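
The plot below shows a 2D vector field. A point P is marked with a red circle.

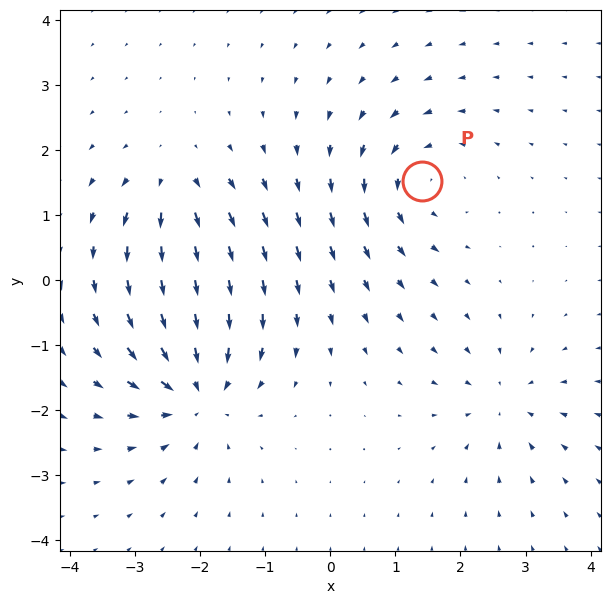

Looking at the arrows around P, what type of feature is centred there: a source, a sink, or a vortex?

At P (1.4, 1.5) the arrows circulate counterclockwise. Divergence ≈0, curl about +4 — near-zero divergence with nonzero curl is a vortex.

vortex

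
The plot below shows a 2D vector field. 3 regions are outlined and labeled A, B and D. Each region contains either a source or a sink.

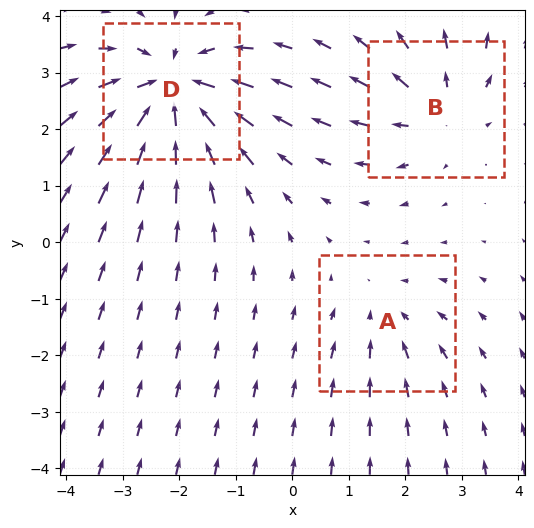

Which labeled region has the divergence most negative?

D

Divergence at each region's feature centre — A: about -2, B: about +3, D: about -5. Region D is most negative.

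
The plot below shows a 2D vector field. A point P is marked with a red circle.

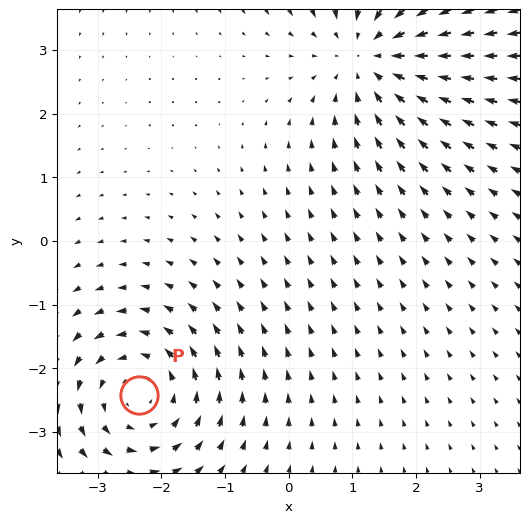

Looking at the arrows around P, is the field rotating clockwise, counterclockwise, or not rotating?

counterclockwise

Near P at (-2.4, -2.4) the arrows circulate counterclockwise. The curl (z-component) there is about +3; positive curl means counterclockwise rotation.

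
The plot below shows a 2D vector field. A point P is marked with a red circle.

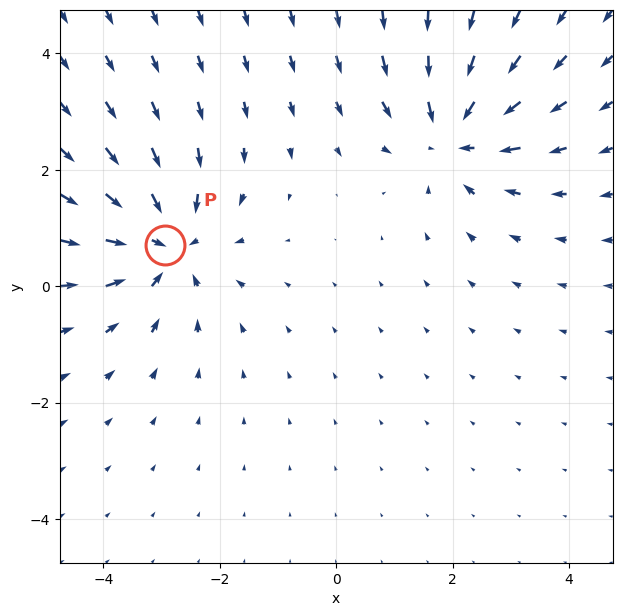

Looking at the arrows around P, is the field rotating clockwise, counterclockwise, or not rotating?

Near P at (-2.9, 0.7) the arrows show no circulation. The curl there is ≈0.

not rotating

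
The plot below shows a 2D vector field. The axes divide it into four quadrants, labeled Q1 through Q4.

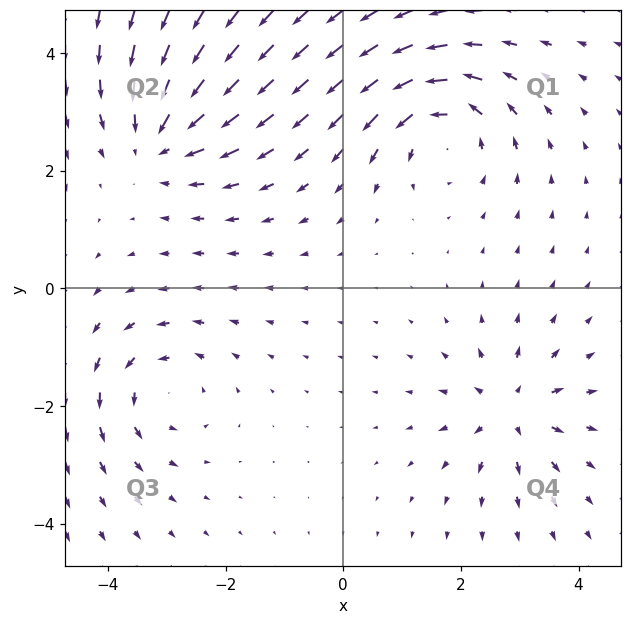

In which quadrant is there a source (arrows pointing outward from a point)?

The source sits at approximately (2.9, -2.1), which lies in quadrant Q4. The divergence there is about +5, positive as expected for a source.

Q4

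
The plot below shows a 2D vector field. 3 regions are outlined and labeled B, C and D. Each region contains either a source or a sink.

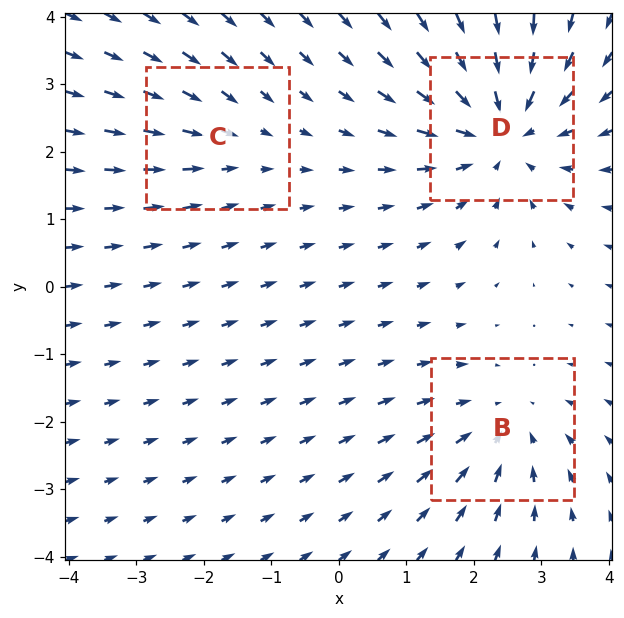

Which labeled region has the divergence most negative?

Divergence at each region's feature centre — B: about -3, C: about -2, D: about -4. Region D is most negative.

D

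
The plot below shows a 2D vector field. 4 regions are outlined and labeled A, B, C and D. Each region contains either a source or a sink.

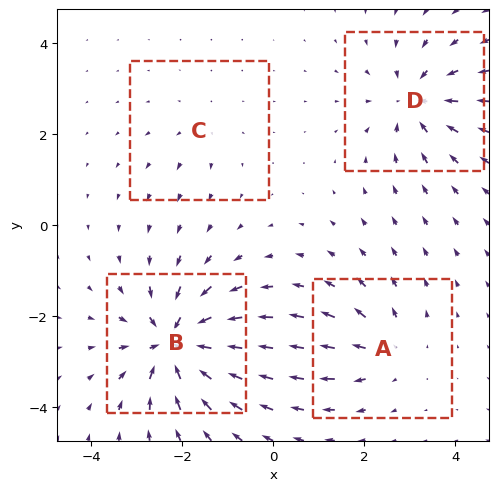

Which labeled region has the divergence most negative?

Divergence at each region's feature centre — A: about +4, B: about -8, C: about +2, D: about -5. Region B is most negative.

B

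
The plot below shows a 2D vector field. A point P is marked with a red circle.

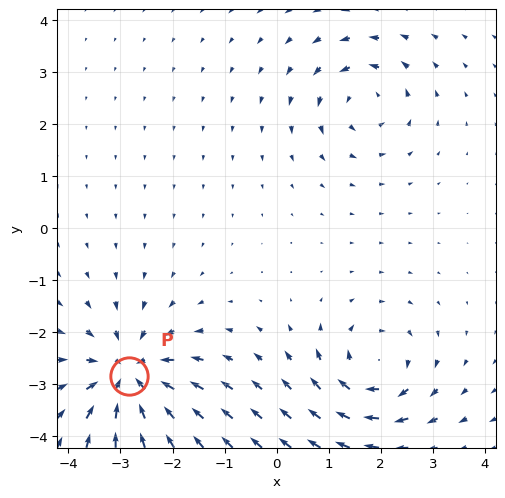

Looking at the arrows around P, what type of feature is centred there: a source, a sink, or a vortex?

At P (-2.8, -2.8) the arrows converge inward. Divergence about -6, curl ≈0 — negative divergence with near-zero curl is a sink.

sink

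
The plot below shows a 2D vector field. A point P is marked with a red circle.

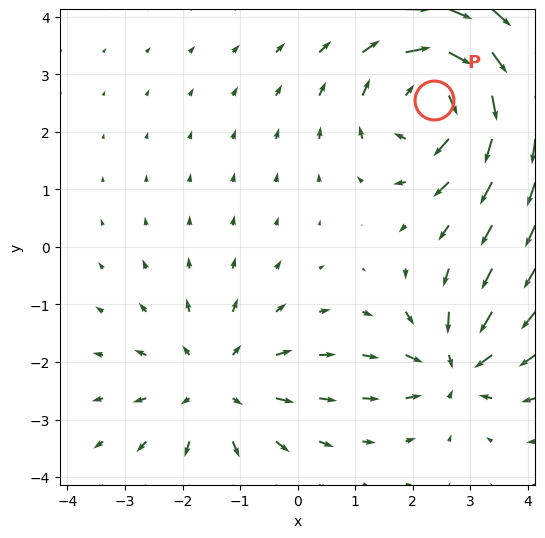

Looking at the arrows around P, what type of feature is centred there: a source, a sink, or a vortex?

At P (2.4, 2.5) the arrows circulate clockwise. Divergence ≈0, curl about -4 — near-zero divergence with nonzero curl is a vortex.

vortex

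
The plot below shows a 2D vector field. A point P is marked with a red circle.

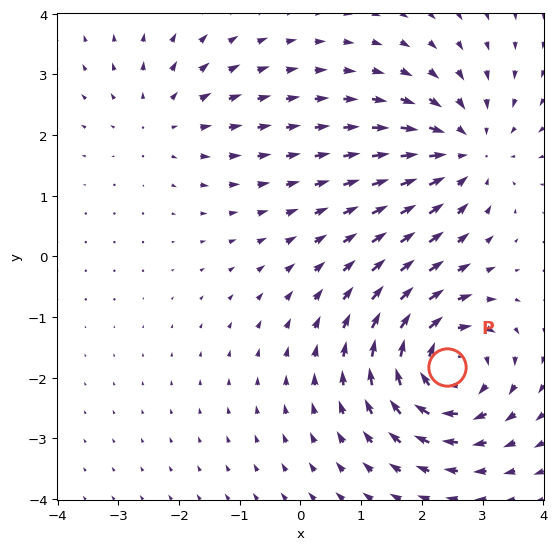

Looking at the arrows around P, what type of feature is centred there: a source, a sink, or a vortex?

vortex

At P (2.4, -1.8) the arrows circulate clockwise. Divergence ≈0, curl about -6 — near-zero divergence with nonzero curl is a vortex.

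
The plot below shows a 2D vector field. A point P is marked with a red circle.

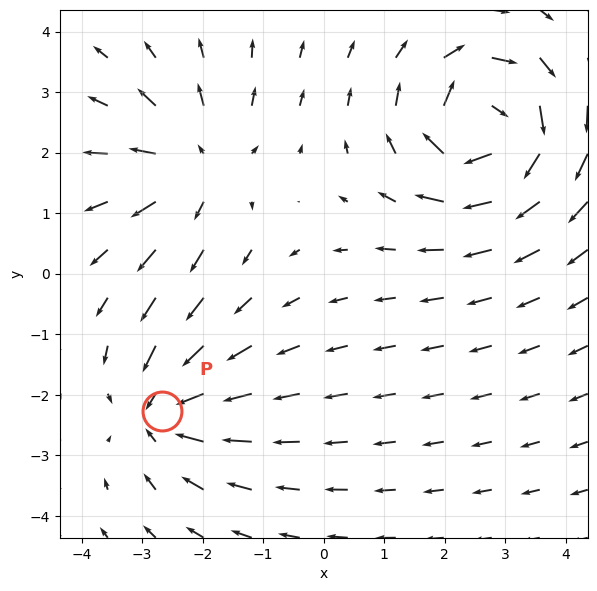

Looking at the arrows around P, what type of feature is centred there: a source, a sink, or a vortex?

At P (-2.7, -2.3) the arrows converge inward. Divergence about -3, curl ≈0 — negative divergence with near-zero curl is a sink.

sink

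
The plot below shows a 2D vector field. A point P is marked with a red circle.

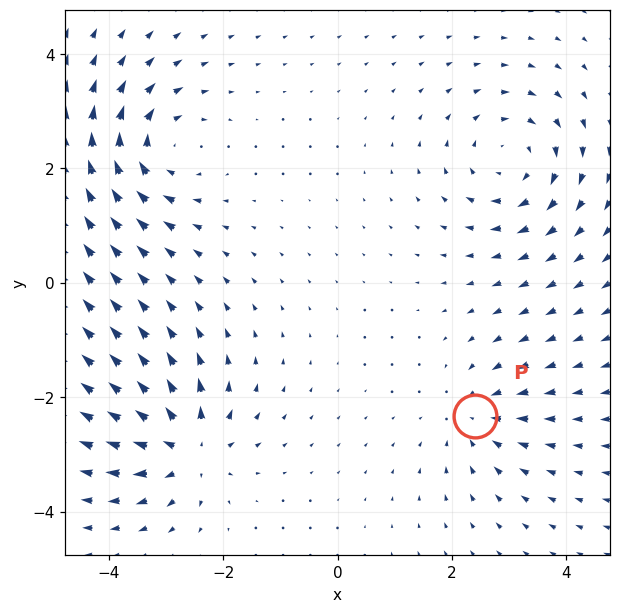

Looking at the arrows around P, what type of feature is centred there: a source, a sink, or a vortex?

At P (2.4, -2.3) the arrows converge inward. Divergence about -4, curl ≈0 — negative divergence with near-zero curl is a sink.

sink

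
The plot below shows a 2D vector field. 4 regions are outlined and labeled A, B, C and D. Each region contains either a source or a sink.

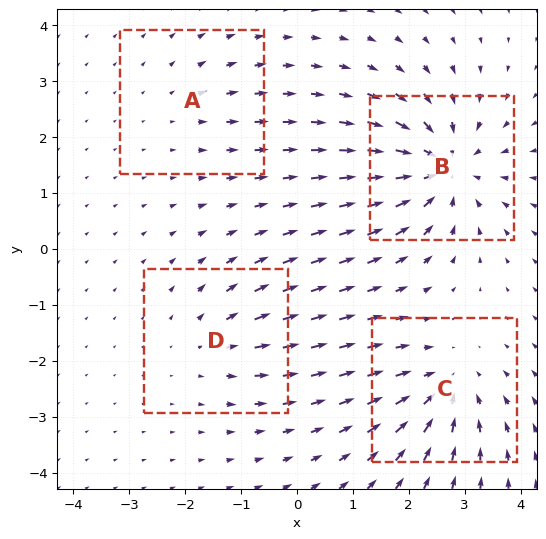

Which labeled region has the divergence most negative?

Divergence at each region's feature centre — A: about +2, B: about -7, C: about -5, D: about +3. Region B is most negative.

B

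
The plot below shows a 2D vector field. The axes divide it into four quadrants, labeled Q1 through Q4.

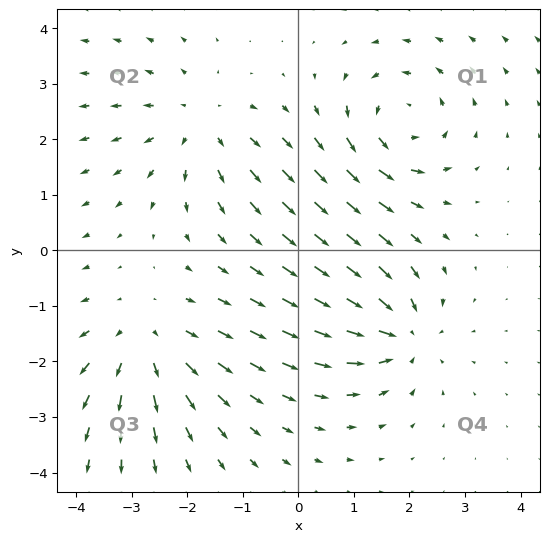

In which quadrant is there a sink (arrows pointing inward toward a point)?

Q4

The sink sits at approximately (1.9, -1.5), which lies in quadrant Q4. The divergence there is about -4, negative as expected for a sink.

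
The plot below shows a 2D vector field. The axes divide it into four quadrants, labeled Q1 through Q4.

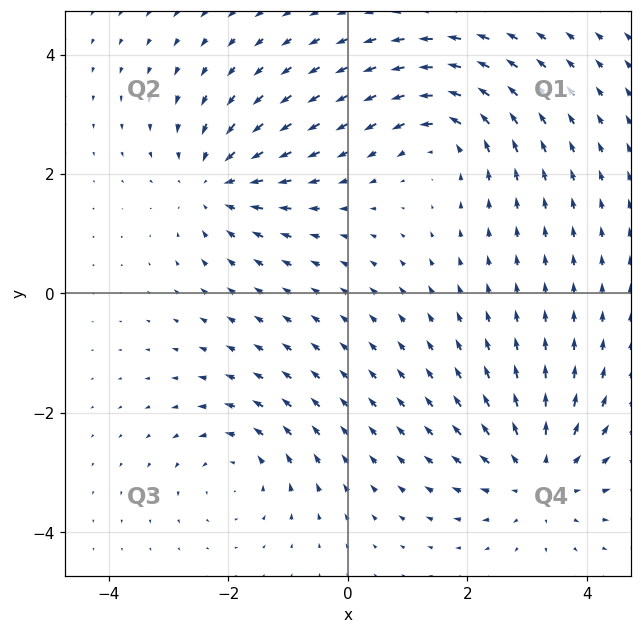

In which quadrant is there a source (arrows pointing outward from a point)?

The source sits at approximately (3.2, -3.1), which lies in quadrant Q4. The divergence there is about +4, positive as expected for a source.

Q4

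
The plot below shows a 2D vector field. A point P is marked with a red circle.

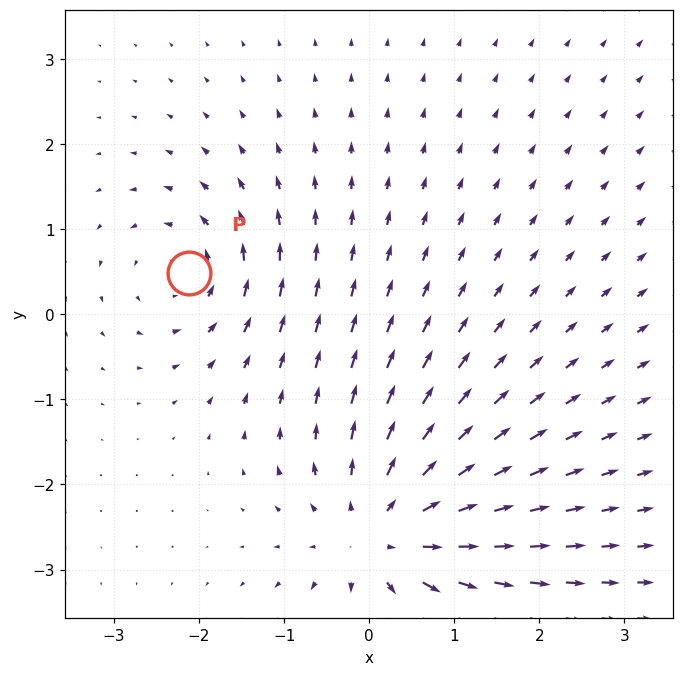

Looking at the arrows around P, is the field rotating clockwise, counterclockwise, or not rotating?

Near P at (-2.1, 0.5) the arrows circulate counterclockwise. The curl (z-component) there is about +4; positive curl means counterclockwise rotation.

counterclockwise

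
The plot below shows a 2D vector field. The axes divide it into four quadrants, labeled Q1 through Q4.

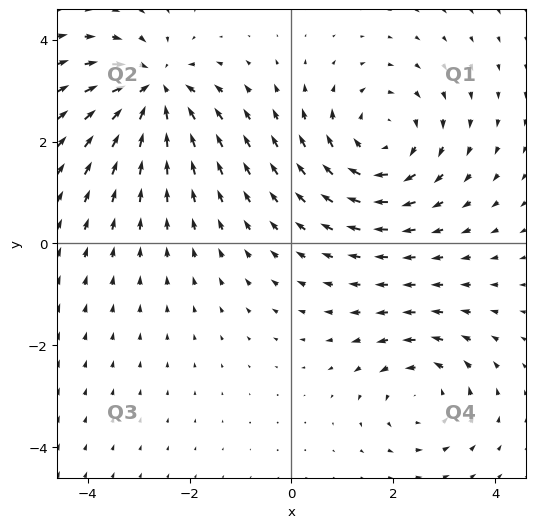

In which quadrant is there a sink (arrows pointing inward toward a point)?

The sink sits at approximately (-2.7, 3.0), which lies in quadrant Q2. The divergence there is about -4, negative as expected for a sink.

Q2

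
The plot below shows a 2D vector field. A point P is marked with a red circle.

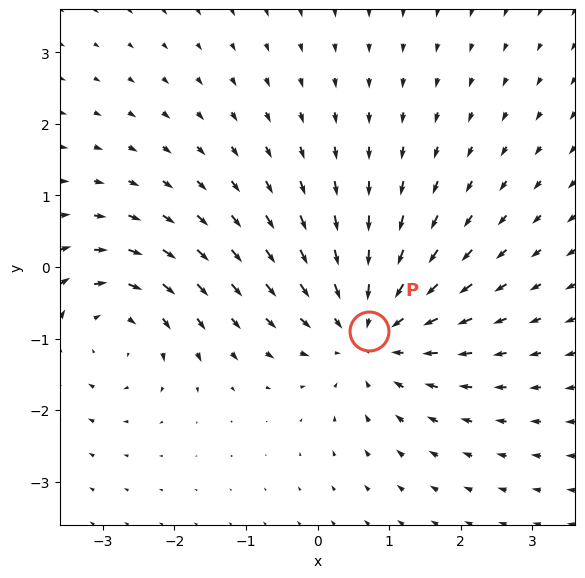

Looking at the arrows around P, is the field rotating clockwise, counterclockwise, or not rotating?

not rotating

Near P at (0.7, -0.9) the arrows show no circulation. The curl there is ≈0.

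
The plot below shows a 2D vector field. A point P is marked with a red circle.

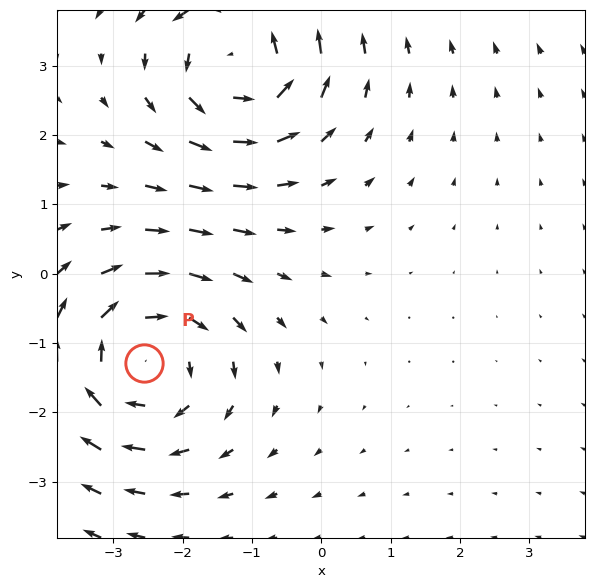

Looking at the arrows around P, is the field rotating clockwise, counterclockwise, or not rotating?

clockwise

Near P at (-2.6, -1.3) the arrows circulate clockwise. The curl (z-component) there is about -4; negative curl means clockwise rotation.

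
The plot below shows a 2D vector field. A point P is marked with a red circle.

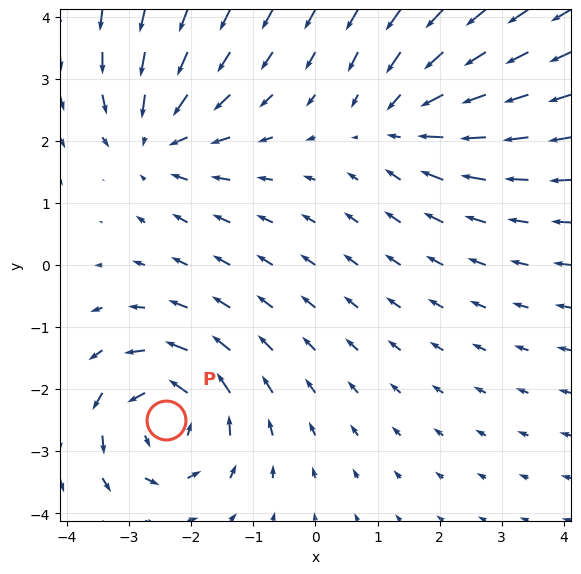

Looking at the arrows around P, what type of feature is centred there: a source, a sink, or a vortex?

vortex

At P (-2.4, -2.5) the arrows circulate counterclockwise. Divergence ≈0, curl about +4 — near-zero divergence with nonzero curl is a vortex.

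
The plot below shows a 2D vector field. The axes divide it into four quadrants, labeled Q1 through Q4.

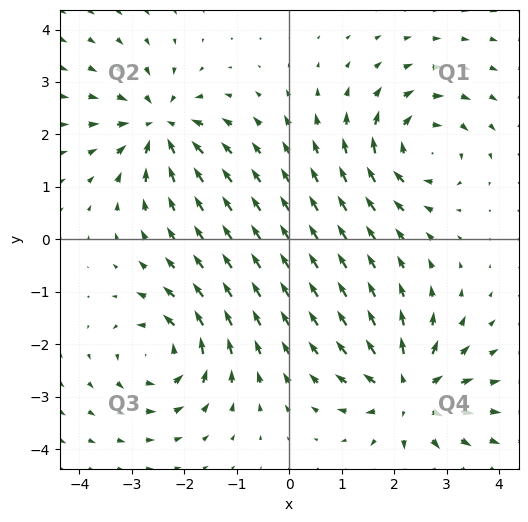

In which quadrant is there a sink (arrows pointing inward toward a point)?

Q2

The sink sits at approximately (-2.5, 2.2), which lies in quadrant Q2. The divergence there is about -6, negative as expected for a sink.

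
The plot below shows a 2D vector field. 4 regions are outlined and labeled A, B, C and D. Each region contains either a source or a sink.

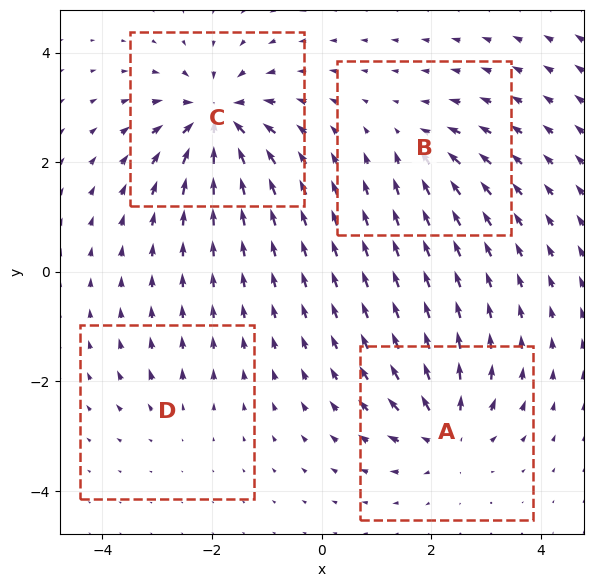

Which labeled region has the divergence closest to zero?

Divergence at each region's feature centre — A: about +6, B: about -4, C: about -8, D: about +3. Region D is closest to zero.

D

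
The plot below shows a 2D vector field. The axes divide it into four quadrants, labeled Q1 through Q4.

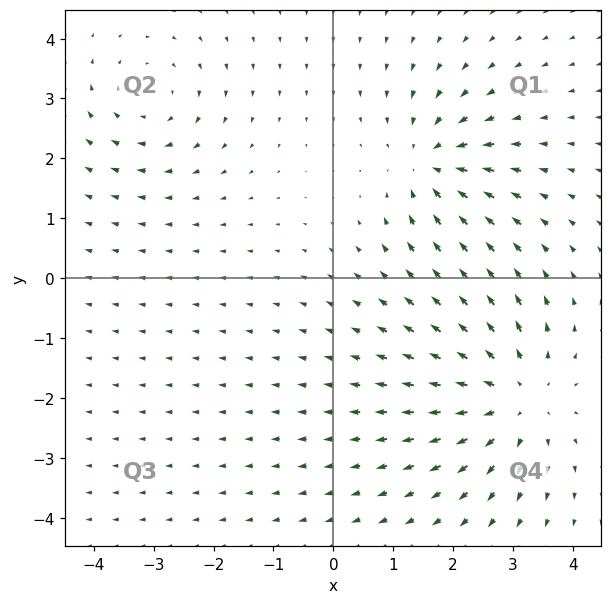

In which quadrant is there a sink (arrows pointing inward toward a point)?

Q1

The sink sits at approximately (1.6, 1.9), which lies in quadrant Q1. The divergence there is about -4, negative as expected for a sink.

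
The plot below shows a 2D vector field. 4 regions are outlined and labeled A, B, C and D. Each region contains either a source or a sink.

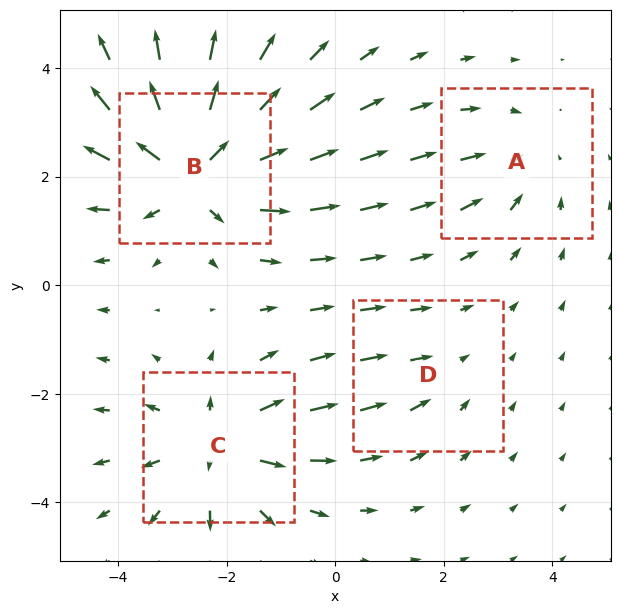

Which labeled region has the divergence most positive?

Divergence at each region's feature centre — A: about -3, B: about +6, C: about +5, D: about -2. Region B is most positive.

B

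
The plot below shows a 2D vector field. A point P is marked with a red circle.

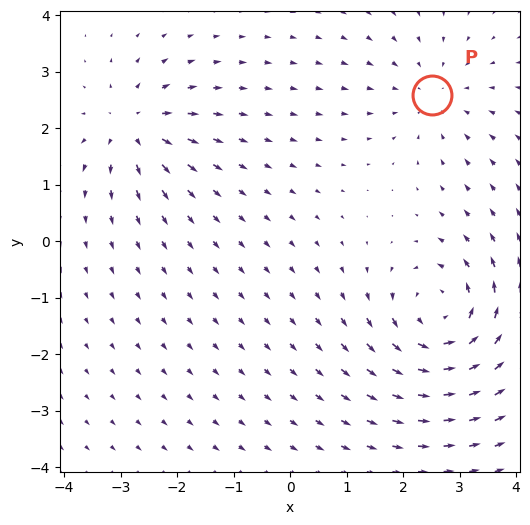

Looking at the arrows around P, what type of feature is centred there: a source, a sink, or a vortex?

sink

At P (2.5, 2.6) the arrows converge inward. Divergence about -2, curl ≈0 — negative divergence with near-zero curl is a sink.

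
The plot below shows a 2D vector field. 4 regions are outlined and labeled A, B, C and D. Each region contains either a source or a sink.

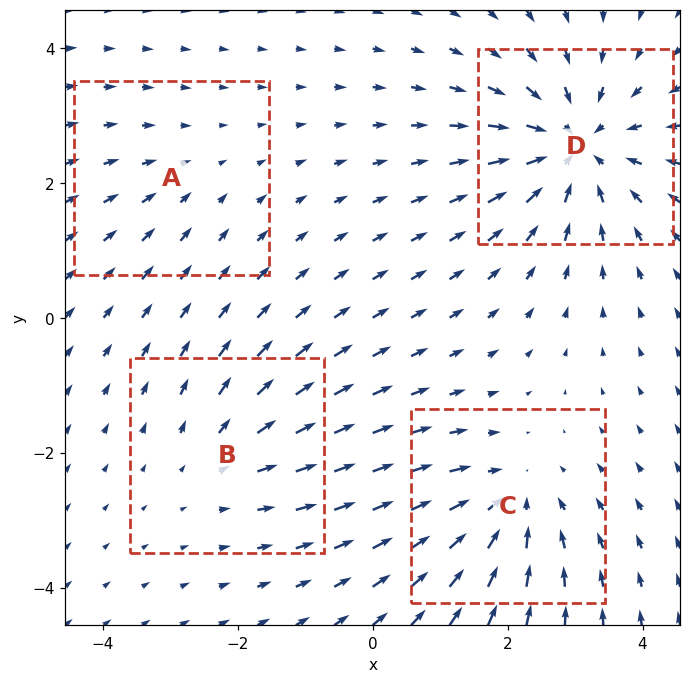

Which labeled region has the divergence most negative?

D

Divergence at each region's feature centre — A: about -2, B: about +3, C: about -4, D: about -6. Region D is most negative.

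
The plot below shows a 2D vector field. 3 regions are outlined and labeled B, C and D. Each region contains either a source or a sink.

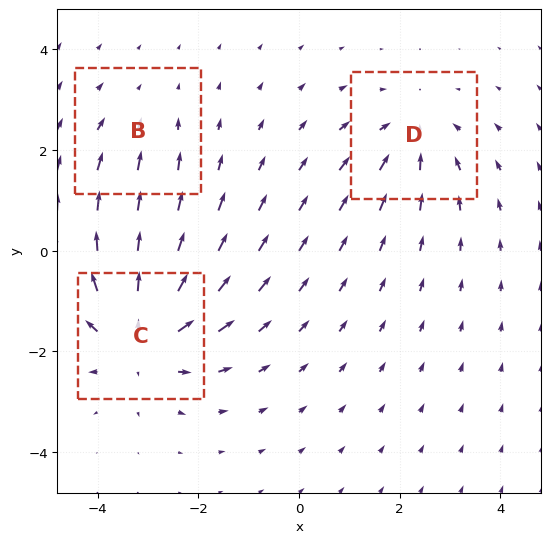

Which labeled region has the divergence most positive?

Divergence at each region's feature centre — B: about -2, C: about +5, D: about -3. Region C is most positive.

C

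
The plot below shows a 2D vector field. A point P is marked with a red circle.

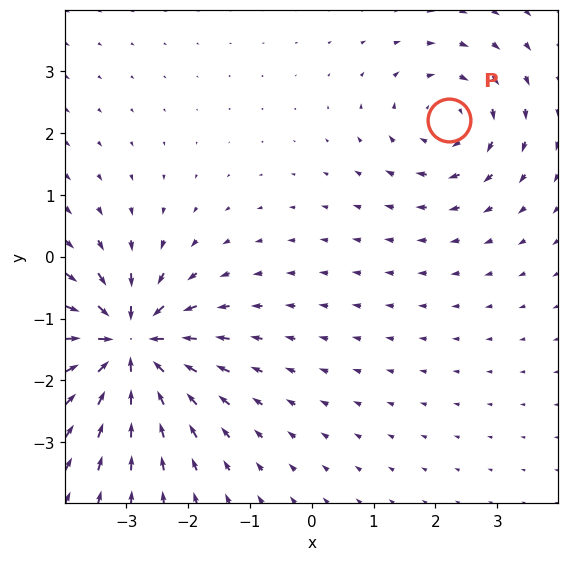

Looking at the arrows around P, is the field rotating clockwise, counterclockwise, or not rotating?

Near P at (2.2, 2.2) the arrows circulate clockwise. The curl (z-component) there is about -3; negative curl means clockwise rotation.

clockwise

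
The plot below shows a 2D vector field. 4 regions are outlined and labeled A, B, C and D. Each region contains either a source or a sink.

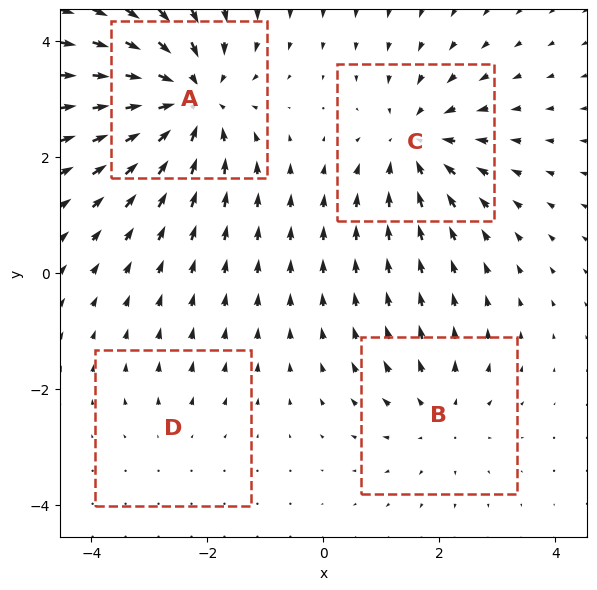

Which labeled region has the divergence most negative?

A

Divergence at each region's feature centre — A: about -7, B: about +3, C: about -5, D: about +2. Region A is most negative.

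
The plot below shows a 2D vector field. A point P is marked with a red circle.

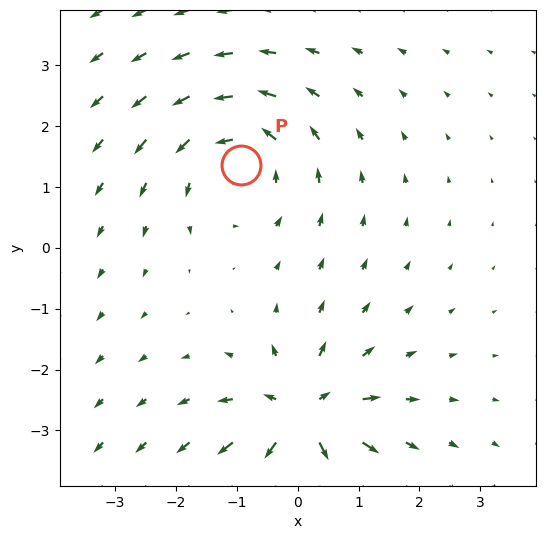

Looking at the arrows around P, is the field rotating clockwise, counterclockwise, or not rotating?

Near P at (-0.9, 1.4) the arrows circulate counterclockwise. The curl (z-component) there is about +5; positive curl means counterclockwise rotation.

counterclockwise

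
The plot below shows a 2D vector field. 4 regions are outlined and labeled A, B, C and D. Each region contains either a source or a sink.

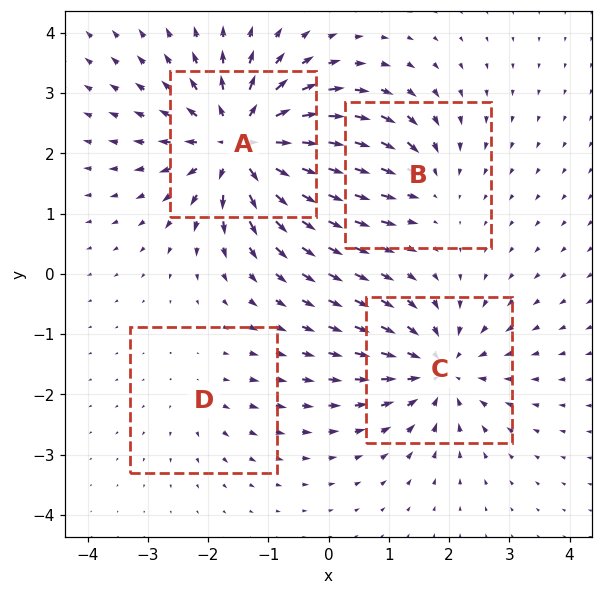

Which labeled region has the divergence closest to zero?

D

Divergence at each region's feature centre — A: about +8, B: about -4, C: about -5, D: about +2. Region D is closest to zero.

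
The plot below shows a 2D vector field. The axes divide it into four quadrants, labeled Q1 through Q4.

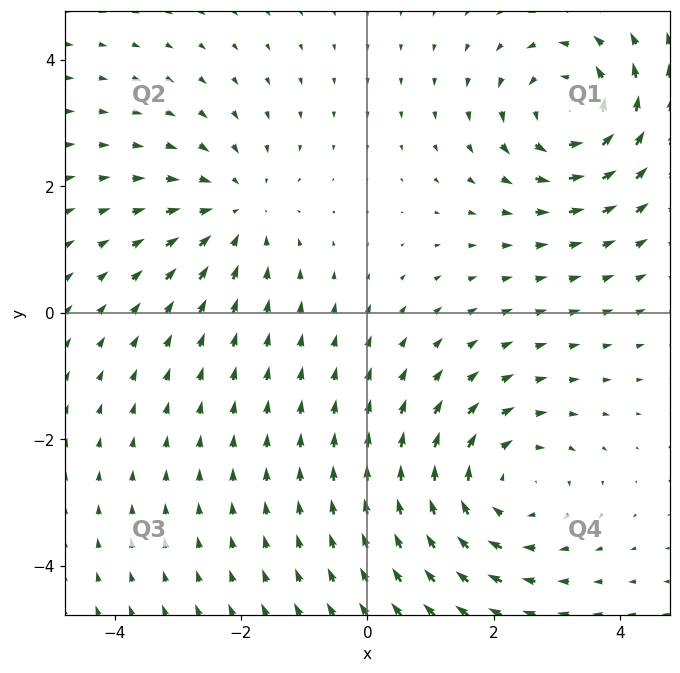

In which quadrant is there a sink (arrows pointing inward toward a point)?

The sink sits at approximately (-2.1, 1.6), which lies in quadrant Q2. The divergence there is about -3, negative as expected for a sink.

Q2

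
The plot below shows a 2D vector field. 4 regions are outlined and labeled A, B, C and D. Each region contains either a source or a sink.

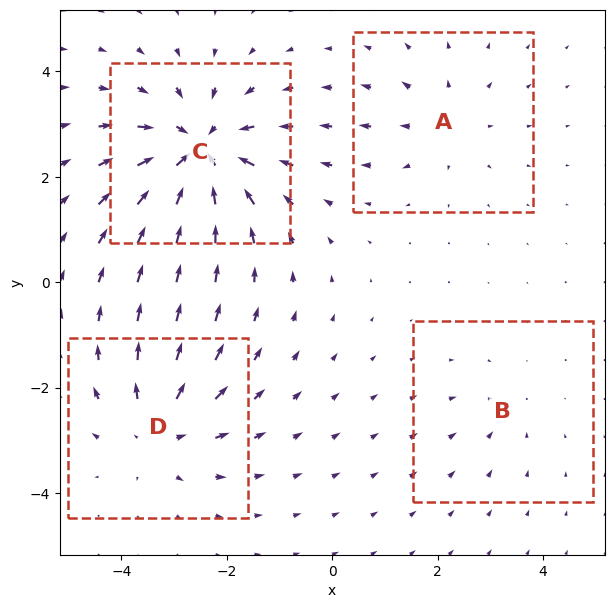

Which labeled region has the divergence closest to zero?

B

Divergence at each region's feature centre — A: about +3, B: about -2, C: about -7, D: about +4. Region B is closest to zero.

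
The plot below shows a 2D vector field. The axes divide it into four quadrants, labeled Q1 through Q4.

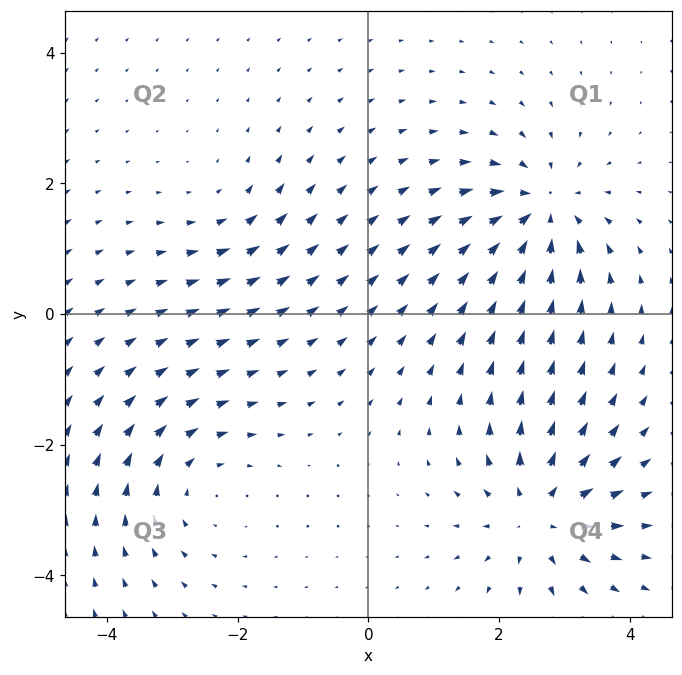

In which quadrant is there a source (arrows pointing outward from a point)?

Q4

The source sits at approximately (2.6, -3.1), which lies in quadrant Q4. The divergence there is about +6, positive as expected for a source.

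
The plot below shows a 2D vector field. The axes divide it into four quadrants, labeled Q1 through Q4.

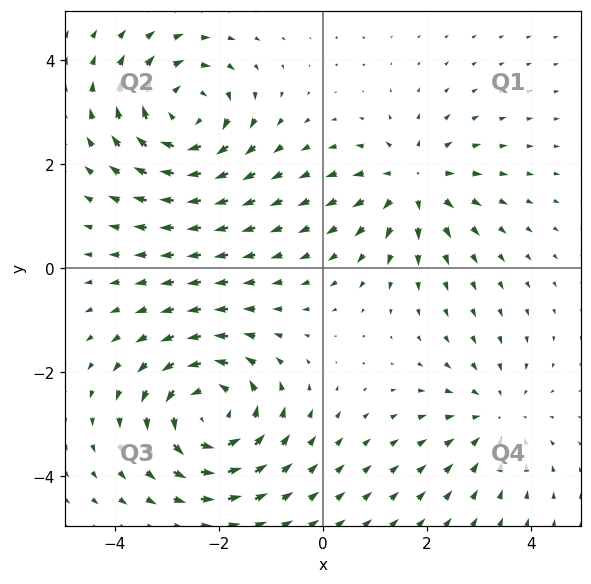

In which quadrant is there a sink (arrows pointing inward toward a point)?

The sink sits at approximately (3.3, -2.9), which lies in quadrant Q4. The divergence there is about -2, negative as expected for a sink.

Q4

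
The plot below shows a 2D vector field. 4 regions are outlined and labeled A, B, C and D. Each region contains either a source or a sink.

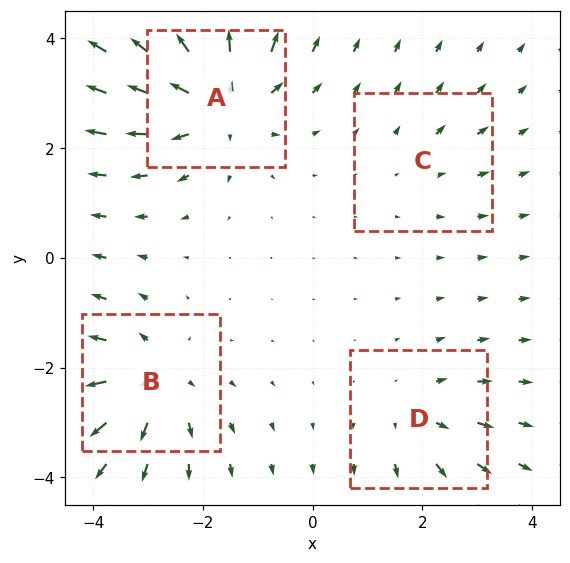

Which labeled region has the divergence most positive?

A

Divergence at each region's feature centre — A: about +7, B: about +5, C: about +2, D: about +3. Region A is most positive.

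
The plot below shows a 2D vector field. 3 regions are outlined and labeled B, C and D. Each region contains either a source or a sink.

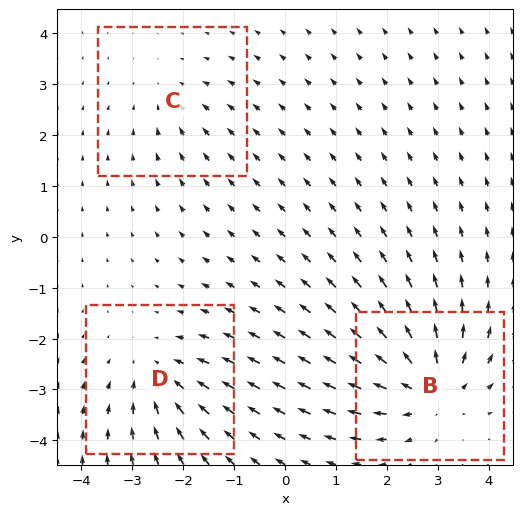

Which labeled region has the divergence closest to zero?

C

Divergence at each region's feature centre — B: about +5, C: about -2, D: about -3. Region C is closest to zero.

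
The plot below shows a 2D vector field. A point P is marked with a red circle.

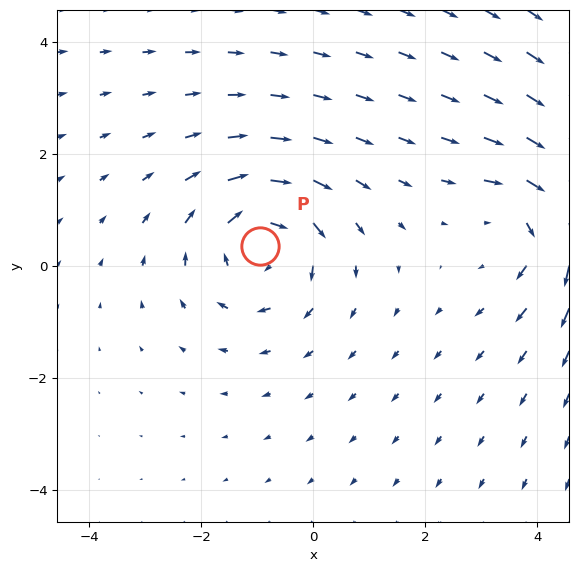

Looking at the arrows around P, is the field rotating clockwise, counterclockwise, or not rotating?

clockwise

Near P at (-0.9, 0.4) the arrows circulate clockwise. The curl (z-component) there is about -5; negative curl means clockwise rotation.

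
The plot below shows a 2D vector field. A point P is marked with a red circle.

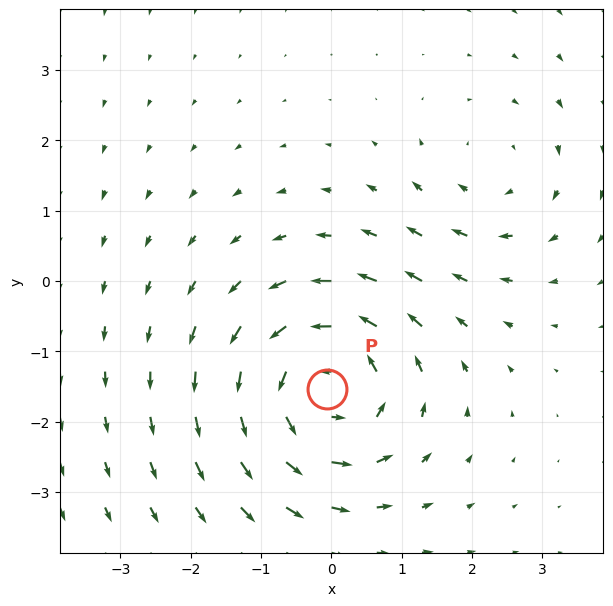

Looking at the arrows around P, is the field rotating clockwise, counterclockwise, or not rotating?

counterclockwise

Near P at (-0.1, -1.5) the arrows circulate counterclockwise. The curl (z-component) there is about +5; positive curl means counterclockwise rotation.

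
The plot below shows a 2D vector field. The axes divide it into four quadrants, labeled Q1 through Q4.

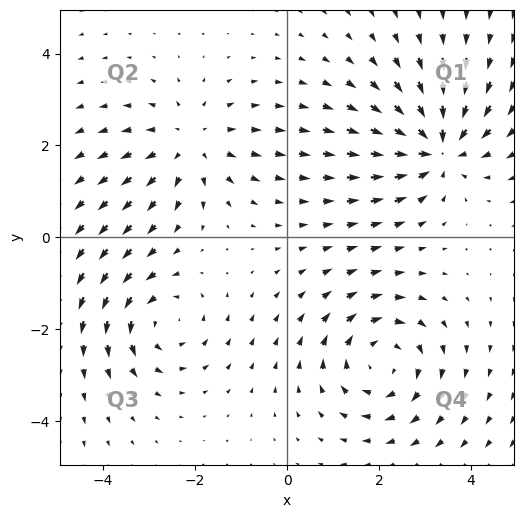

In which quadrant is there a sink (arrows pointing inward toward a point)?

Q1

The sink sits at approximately (3.3, 1.9), which lies in quadrant Q1. The divergence there is about -6, negative as expected for a sink.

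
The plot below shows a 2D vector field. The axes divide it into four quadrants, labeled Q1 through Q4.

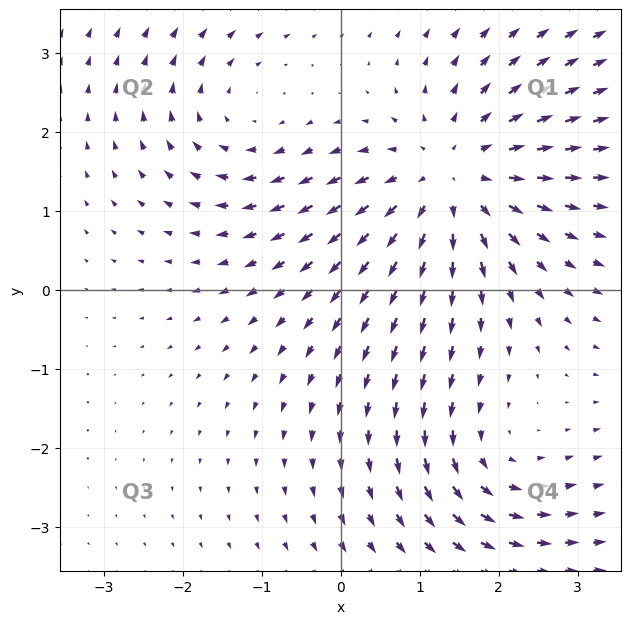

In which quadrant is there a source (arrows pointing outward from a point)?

The source sits at approximately (1.4, 1.4), which lies in quadrant Q1. The divergence there is about +4, positive as expected for a source.

Q1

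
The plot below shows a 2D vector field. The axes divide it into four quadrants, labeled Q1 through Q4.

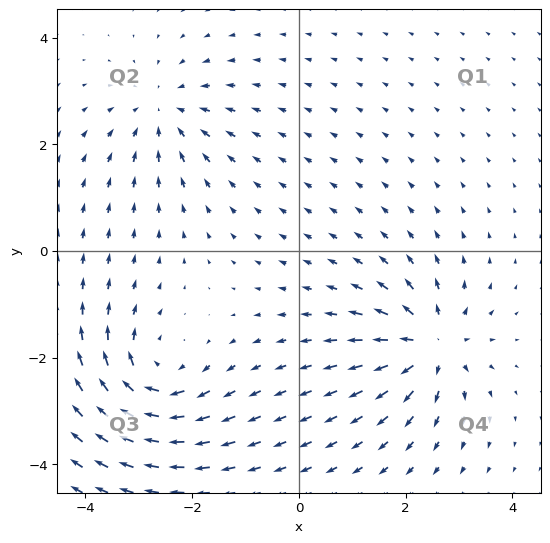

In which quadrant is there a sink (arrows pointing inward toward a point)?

The sink sits at approximately (-2.5, 2.6), which lies in quadrant Q2. The divergence there is about -3, negative as expected for a sink.

Q2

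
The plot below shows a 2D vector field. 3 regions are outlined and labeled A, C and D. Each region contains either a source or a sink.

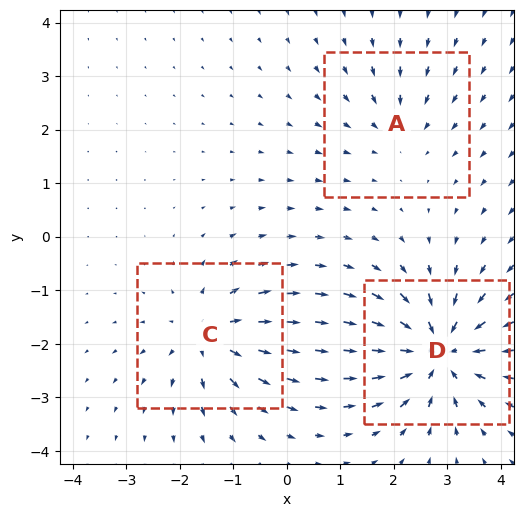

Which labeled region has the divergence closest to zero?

Divergence at each region's feature centre — A: about -2, C: about +4, D: about -5. Region A is closest to zero.

A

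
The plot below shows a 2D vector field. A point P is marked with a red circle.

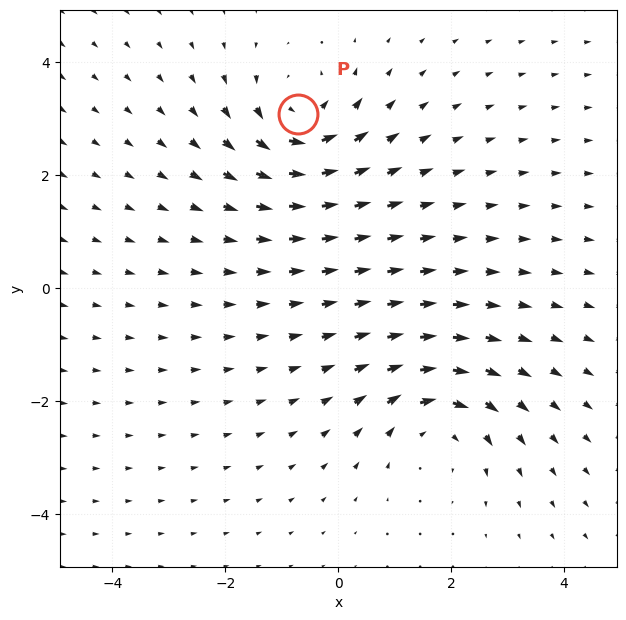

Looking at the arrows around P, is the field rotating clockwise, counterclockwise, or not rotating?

Near P at (-0.7, 3.1) the arrows circulate counterclockwise. The curl (z-component) there is about +3; positive curl means counterclockwise rotation.

counterclockwise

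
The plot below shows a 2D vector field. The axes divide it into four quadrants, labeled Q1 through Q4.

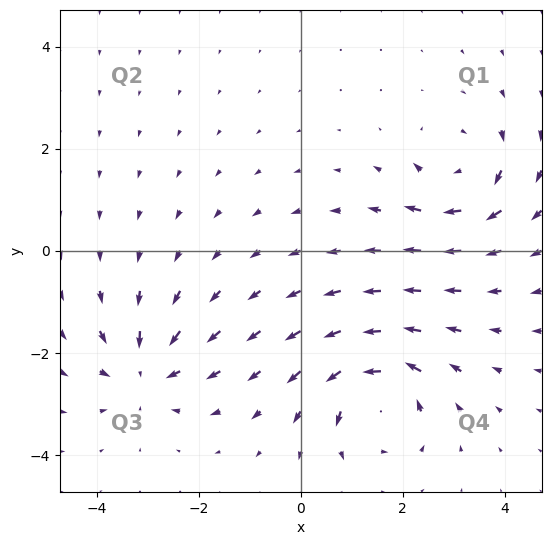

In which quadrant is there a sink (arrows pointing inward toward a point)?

The sink sits at approximately (-3.0, -2.4), which lies in quadrant Q3. The divergence there is about -3, negative as expected for a sink.

Q3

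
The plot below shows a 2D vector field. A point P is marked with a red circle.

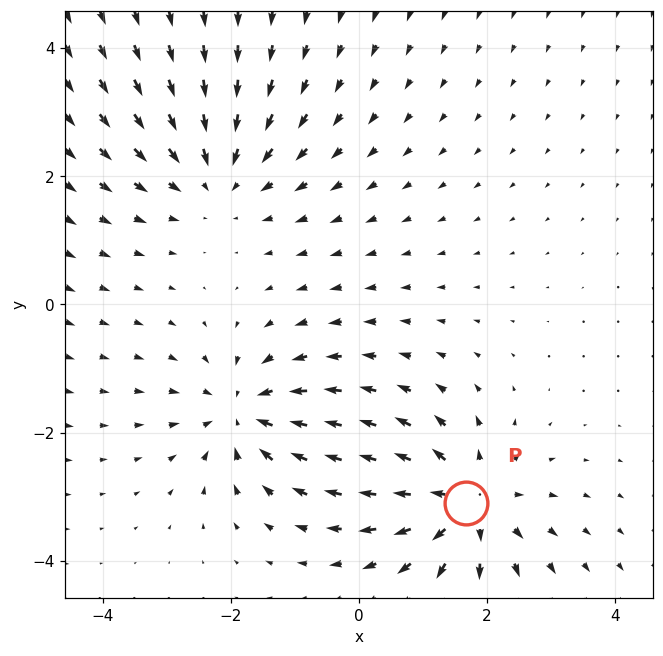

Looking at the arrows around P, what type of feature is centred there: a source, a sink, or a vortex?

source

At P (1.7, -3.1) the arrows spread outward. Divergence about +4, curl ≈0 — positive divergence with near-zero curl is a source.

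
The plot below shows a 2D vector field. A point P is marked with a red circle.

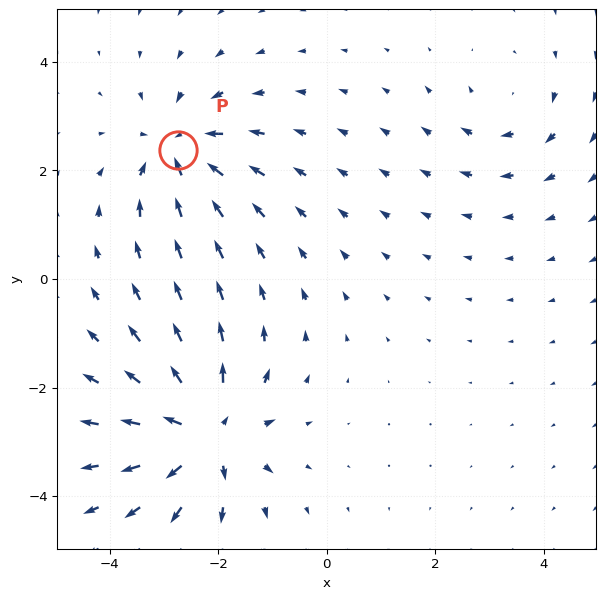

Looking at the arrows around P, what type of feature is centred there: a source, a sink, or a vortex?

At P (-2.7, 2.4) the arrows converge inward. Divergence about -4, curl ≈0 — negative divergence with near-zero curl is a sink.

sink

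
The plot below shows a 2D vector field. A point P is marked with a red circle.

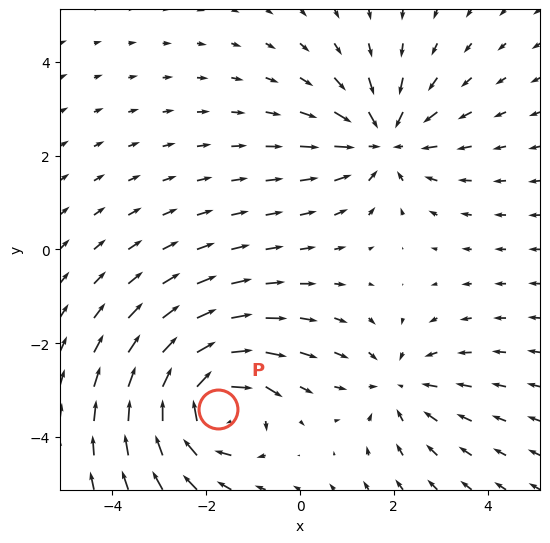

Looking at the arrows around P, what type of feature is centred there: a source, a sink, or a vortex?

At P (-1.8, -3.4) the arrows circulate clockwise. Divergence ≈0, curl about -6 — near-zero divergence with nonzero curl is a vortex.

vortex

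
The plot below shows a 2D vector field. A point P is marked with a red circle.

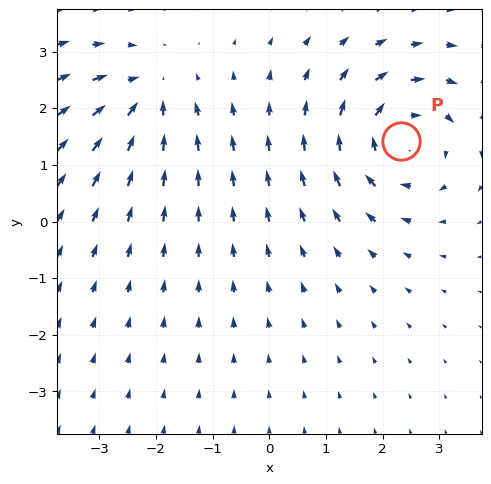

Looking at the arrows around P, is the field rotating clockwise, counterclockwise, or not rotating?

clockwise

Near P at (2.3, 1.4) the arrows circulate clockwise. The curl (z-component) there is about -5; negative curl means clockwise rotation.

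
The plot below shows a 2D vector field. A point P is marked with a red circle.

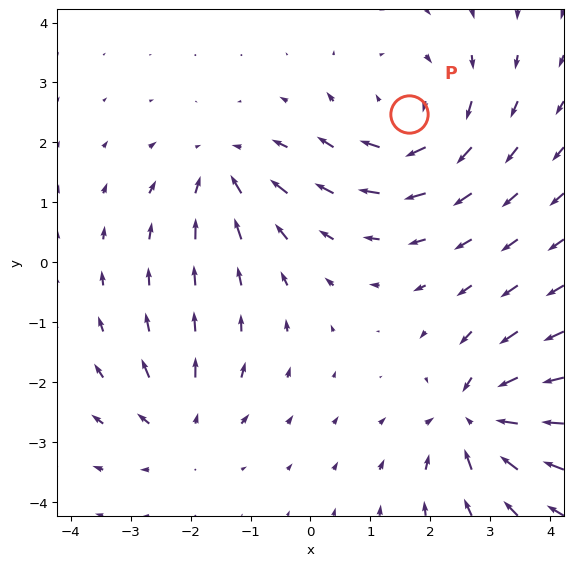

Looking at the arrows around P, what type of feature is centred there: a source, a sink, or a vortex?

vortex

At P (1.6, 2.5) the arrows circulate clockwise. Divergence ≈0, curl about -4 — near-zero divergence with nonzero curl is a vortex.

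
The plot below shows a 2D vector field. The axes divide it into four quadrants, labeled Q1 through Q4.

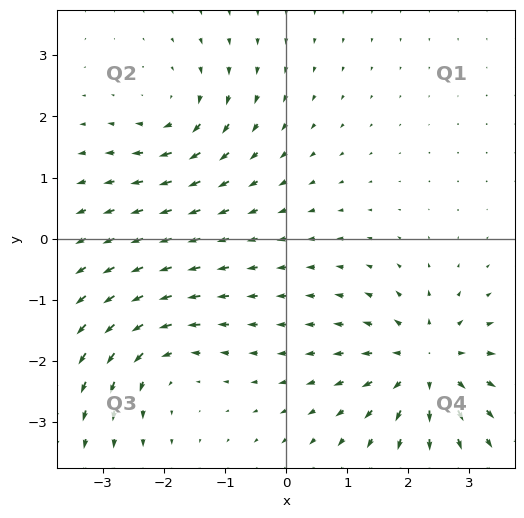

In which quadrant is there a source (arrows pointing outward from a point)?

The source sits at approximately (2.3, -2.1), which lies in quadrant Q4. The divergence there is about +5, positive as expected for a source.

Q4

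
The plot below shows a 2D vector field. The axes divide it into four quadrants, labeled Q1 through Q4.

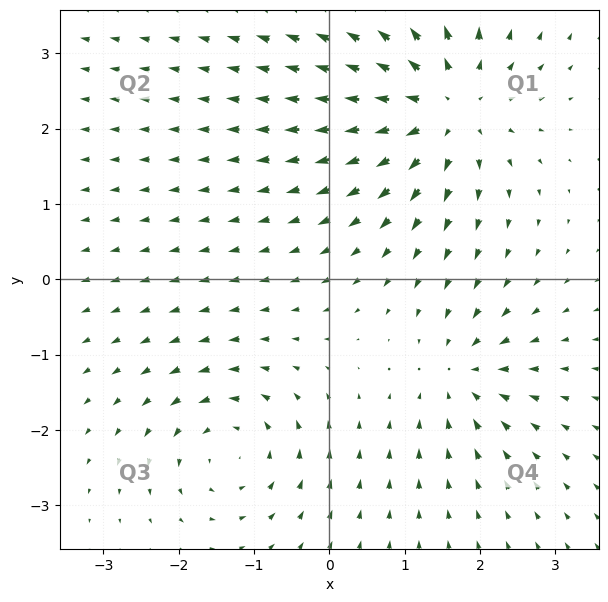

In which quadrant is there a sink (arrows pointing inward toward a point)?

Q4

The sink sits at approximately (1.8, -1.3), which lies in quadrant Q4. The divergence there is about -4, negative as expected for a sink.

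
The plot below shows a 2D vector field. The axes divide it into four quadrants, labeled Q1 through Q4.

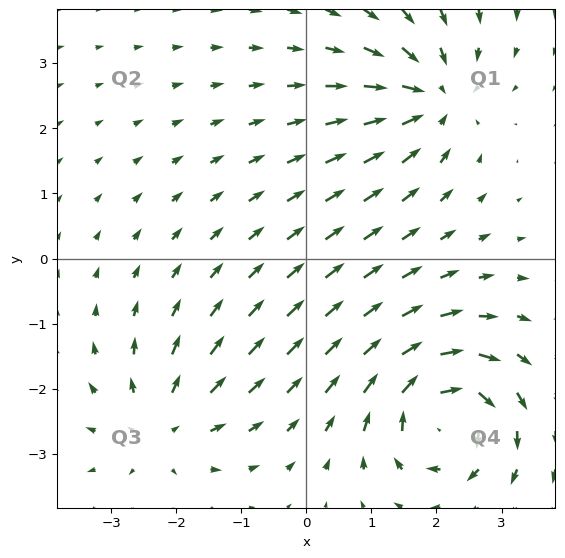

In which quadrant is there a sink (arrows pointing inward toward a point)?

Q1

The sink sits at approximately (1.9, 2.5), which lies in quadrant Q1. The divergence there is about -4, negative as expected for a sink.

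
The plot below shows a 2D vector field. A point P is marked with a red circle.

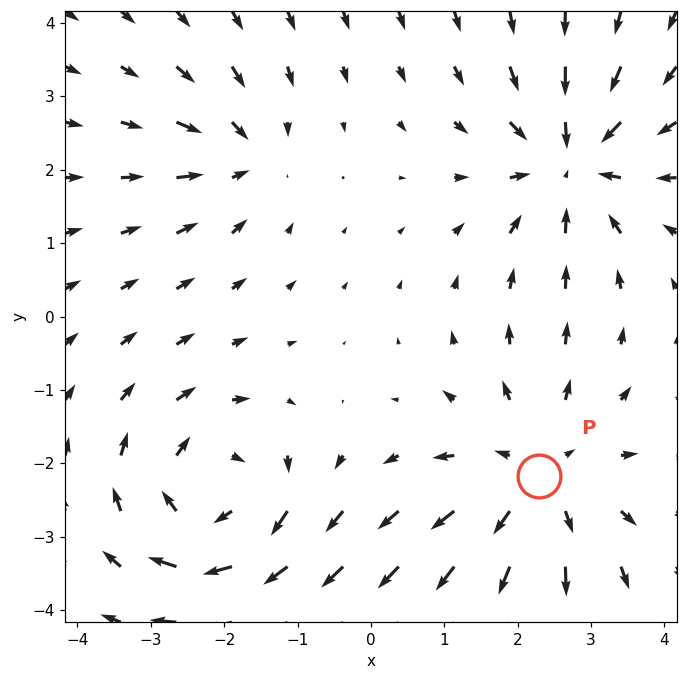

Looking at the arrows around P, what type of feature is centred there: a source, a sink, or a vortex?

At P (2.3, -2.2) the arrows spread outward. Divergence about +4, curl ≈0 — positive divergence with near-zero curl is a source.

source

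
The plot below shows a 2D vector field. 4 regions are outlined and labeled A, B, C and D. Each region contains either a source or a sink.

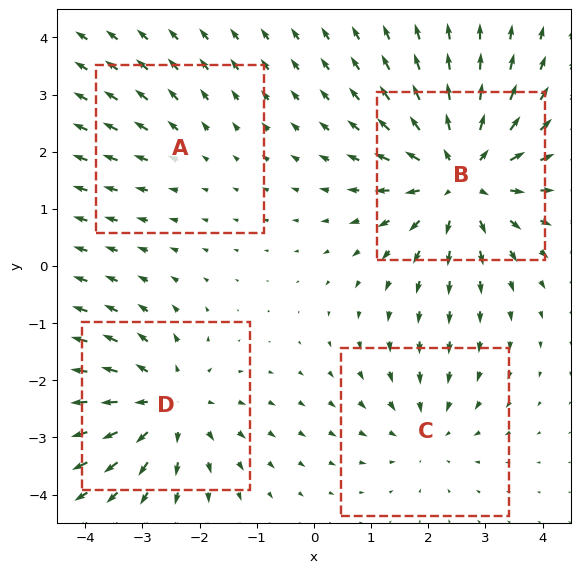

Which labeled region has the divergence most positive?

Divergence at each region's feature centre — A: about +2, B: about +6, C: about -3, D: about +5. Region B is most positive.

B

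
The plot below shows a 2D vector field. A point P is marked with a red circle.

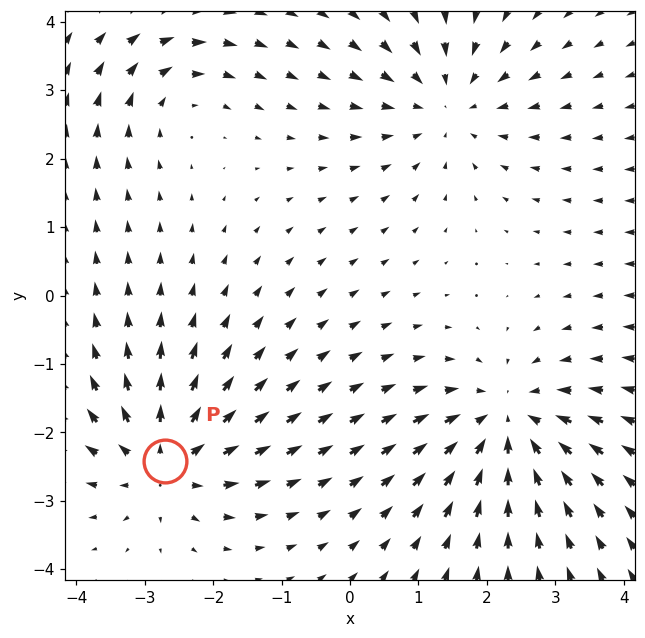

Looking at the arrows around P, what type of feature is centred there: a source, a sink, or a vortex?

At P (-2.7, -2.4) the arrows spread outward. Divergence about +5, curl ≈0 — positive divergence with near-zero curl is a source.

source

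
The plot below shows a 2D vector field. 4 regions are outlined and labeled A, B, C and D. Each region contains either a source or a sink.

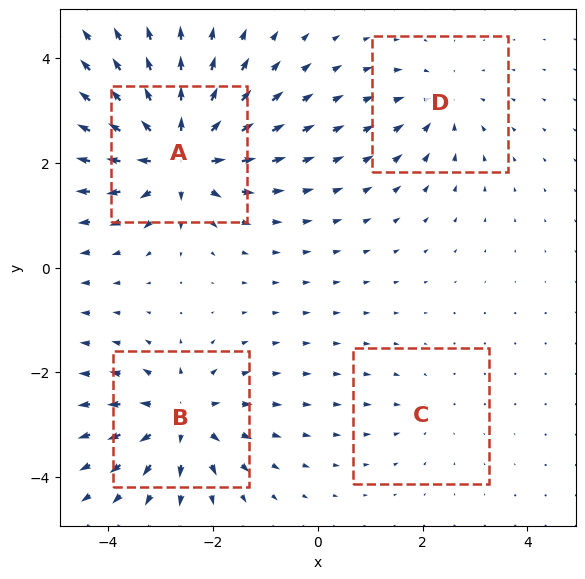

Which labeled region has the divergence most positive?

A

Divergence at each region's feature centre — A: about +8, B: about +6, C: about -2, D: about -4. Region A is most positive.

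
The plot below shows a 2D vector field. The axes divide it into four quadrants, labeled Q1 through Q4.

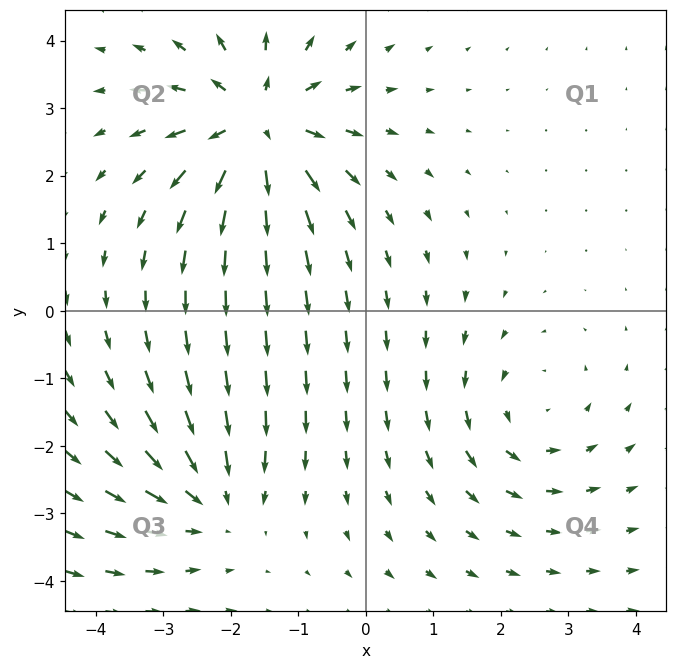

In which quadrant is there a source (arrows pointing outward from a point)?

The source sits at approximately (-1.6, 2.8), which lies in quadrant Q2. The divergence there is about +5, positive as expected for a source.

Q2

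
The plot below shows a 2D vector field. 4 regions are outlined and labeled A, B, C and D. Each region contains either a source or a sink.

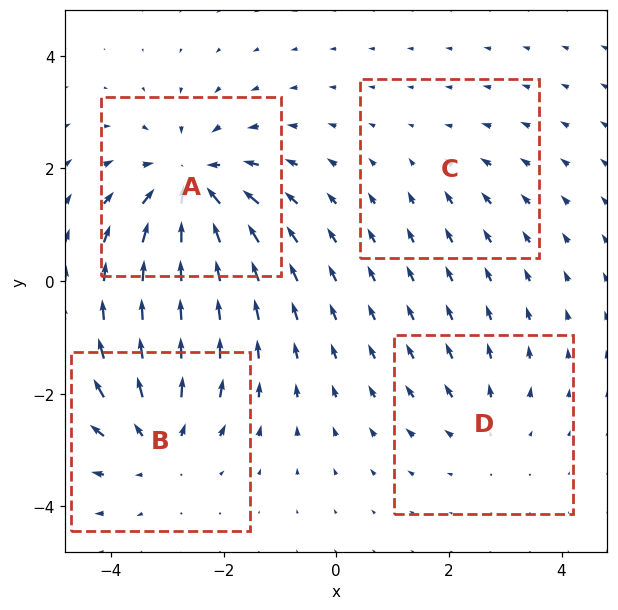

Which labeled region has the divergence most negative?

Divergence at each region's feature centre — A: about -7, B: about +5, C: about -2, D: about +3. Region A is most negative.

A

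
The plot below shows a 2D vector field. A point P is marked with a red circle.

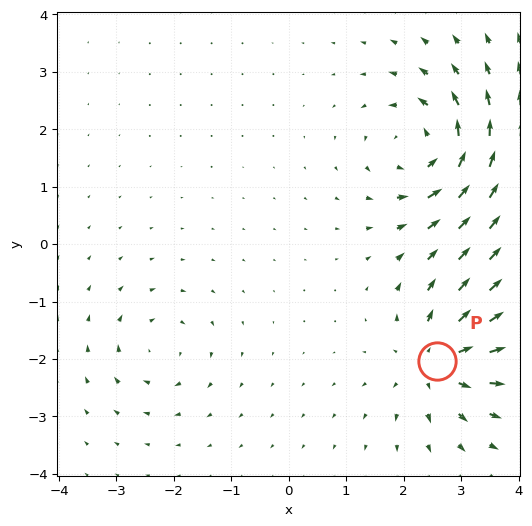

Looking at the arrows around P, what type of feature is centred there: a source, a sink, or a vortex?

source

At P (2.6, -2.0) the arrows spread outward. Divergence about +6, curl ≈0 — positive divergence with near-zero curl is a source.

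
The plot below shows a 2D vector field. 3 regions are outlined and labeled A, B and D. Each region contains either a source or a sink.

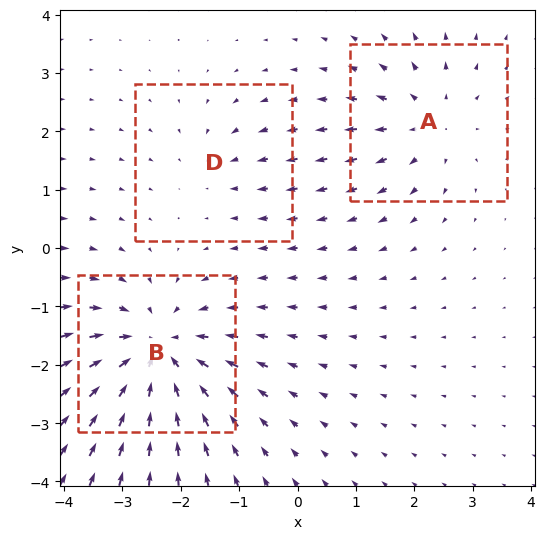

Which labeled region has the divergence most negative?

Divergence at each region's feature centre — A: about +3, B: about -5, D: about -2. Region B is most negative.

B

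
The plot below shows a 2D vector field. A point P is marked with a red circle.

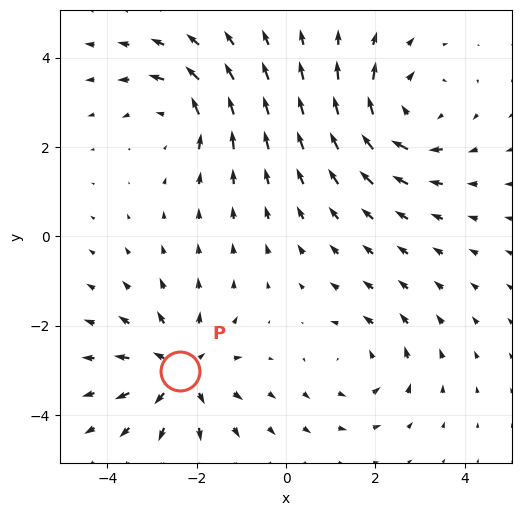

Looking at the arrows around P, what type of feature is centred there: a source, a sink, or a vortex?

source

At P (-2.4, -3.0) the arrows spread outward. Divergence about +5, curl ≈0 — positive divergence with near-zero curl is a source.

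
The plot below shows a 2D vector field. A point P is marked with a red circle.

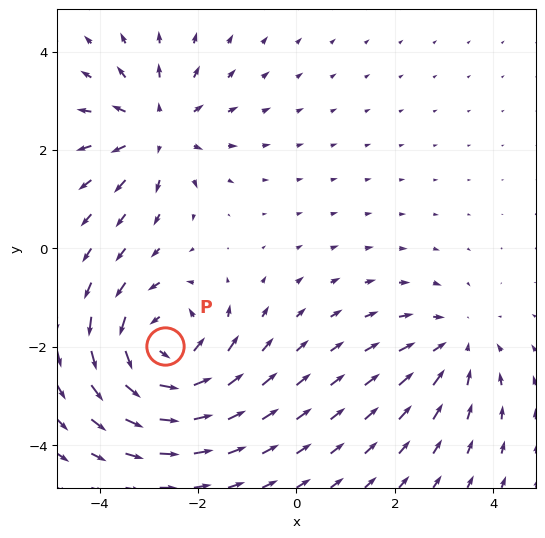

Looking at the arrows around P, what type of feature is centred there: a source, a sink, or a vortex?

vortex

At P (-2.7, -2.0) the arrows circulate counterclockwise. Divergence ≈0, curl about +5 — near-zero divergence with nonzero curl is a vortex.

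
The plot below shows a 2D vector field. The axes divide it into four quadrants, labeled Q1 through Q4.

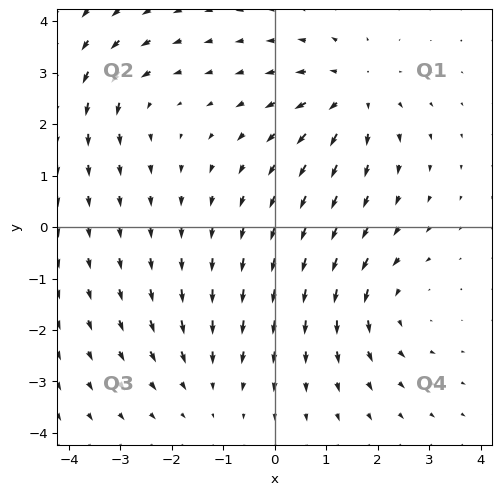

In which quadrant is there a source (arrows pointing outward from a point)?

Q1

The source sits at approximately (1.5, 2.6), which lies in quadrant Q1. The divergence there is about +5, positive as expected for a source.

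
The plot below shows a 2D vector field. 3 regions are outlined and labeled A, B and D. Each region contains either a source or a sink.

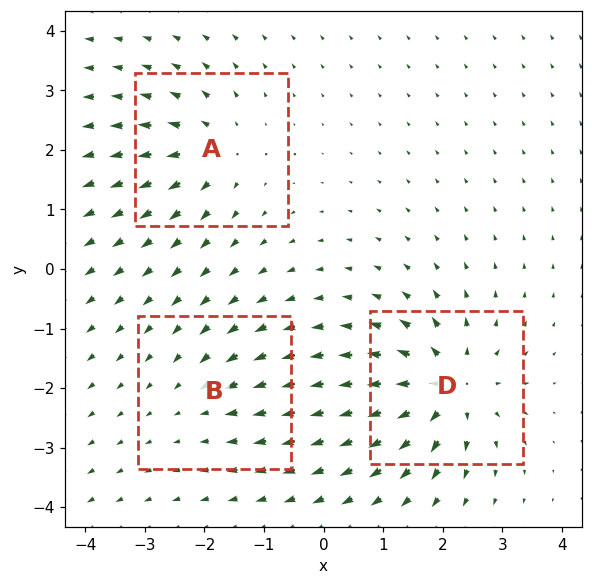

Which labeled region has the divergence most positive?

Divergence at each region's feature centre — A: about +4, B: about -2, D: about +6. Region D is most positive.

D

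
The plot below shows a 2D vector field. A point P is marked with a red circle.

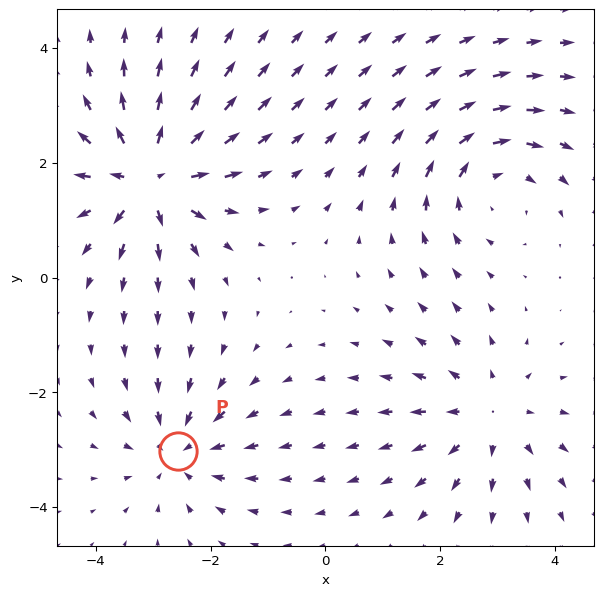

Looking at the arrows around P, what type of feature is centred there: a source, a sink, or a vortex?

At P (-2.6, -3.0) the arrows converge inward. Divergence about -4, curl ≈0 — negative divergence with near-zero curl is a sink.

sink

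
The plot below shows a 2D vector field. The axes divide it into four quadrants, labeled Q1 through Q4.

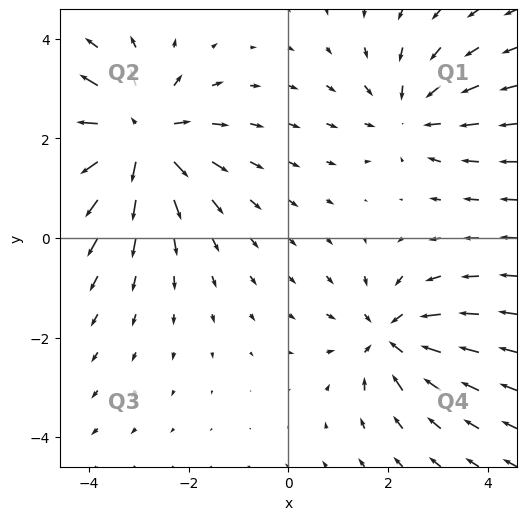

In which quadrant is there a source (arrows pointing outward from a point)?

The source sits at approximately (-3.0, 2.0), which lies in quadrant Q2. The divergence there is about +5, positive as expected for a source.

Q2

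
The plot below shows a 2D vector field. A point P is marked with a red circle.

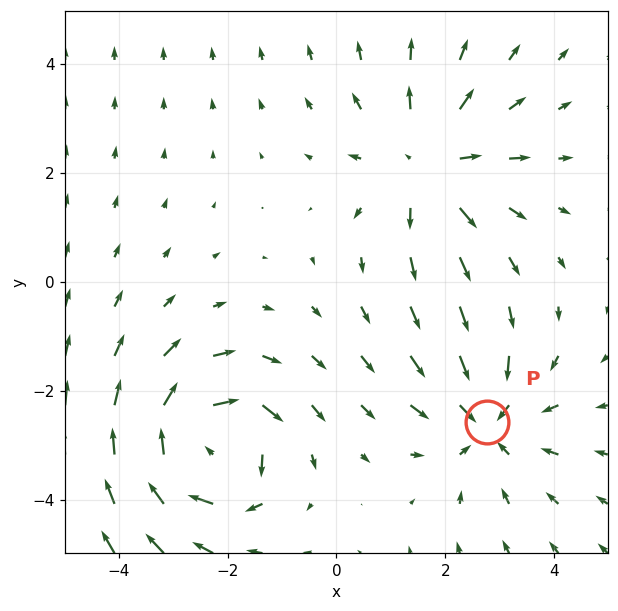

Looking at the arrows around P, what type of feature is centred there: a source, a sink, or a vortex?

At P (2.8, -2.6) the arrows converge inward. Divergence about -4, curl ≈0 — negative divergence with near-zero curl is a sink.

sink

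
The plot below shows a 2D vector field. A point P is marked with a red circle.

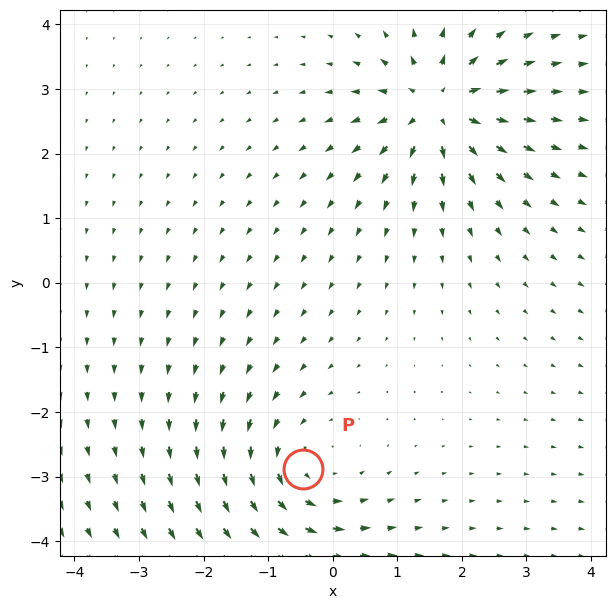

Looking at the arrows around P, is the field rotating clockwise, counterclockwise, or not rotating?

Near P at (-0.5, -2.9) the arrows circulate counterclockwise. The curl (z-component) there is about +4; positive curl means counterclockwise rotation.

counterclockwise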